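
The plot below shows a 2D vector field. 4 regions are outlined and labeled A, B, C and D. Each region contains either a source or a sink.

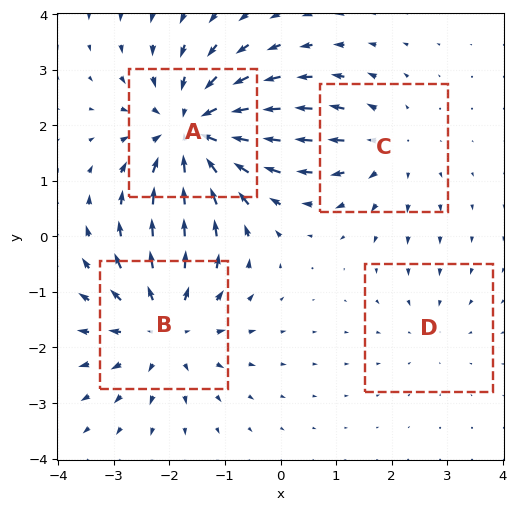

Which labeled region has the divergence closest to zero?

D

Divergence at each region's feature centre — A: about -6, B: about +5, C: about +3, D: about -2. Region D is closest to zero.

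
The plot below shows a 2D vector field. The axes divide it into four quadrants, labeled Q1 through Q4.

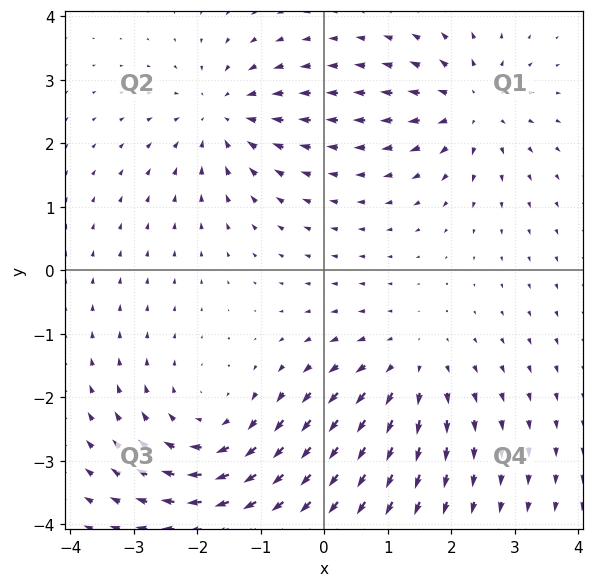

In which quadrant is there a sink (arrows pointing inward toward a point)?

Q2

The sink sits at approximately (-1.6, 2.4), which lies in quadrant Q2. The divergence there is about -4, negative as expected for a sink.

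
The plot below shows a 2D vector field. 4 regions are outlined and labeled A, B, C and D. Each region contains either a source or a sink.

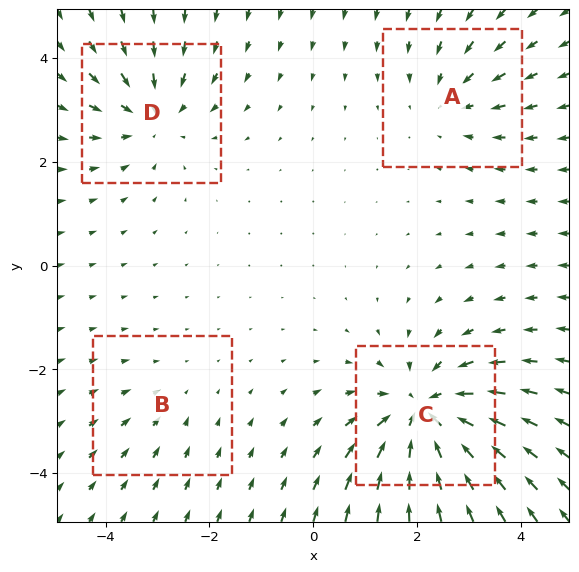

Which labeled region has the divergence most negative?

Divergence at each region's feature centre — A: about -3, B: about -2, C: about -7, D: about -4. Region C is most negative.

C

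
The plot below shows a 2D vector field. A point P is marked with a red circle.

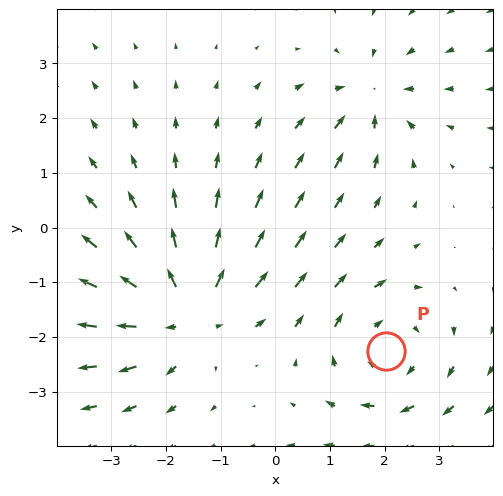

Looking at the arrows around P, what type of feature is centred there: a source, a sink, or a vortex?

vortex

At P (2.0, -2.3) the arrows circulate clockwise. Divergence ≈0, curl about -3 — near-zero divergence with nonzero curl is a vortex.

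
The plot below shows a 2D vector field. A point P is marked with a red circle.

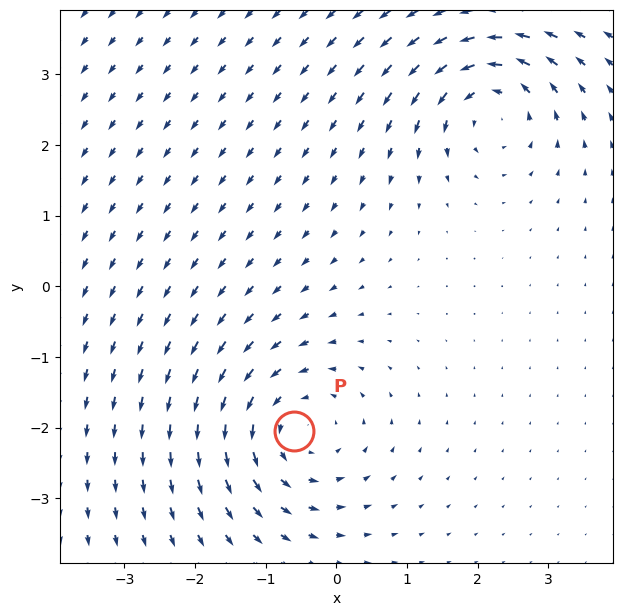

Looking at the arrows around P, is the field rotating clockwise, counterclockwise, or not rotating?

Near P at (-0.6, -2.0) the arrows circulate counterclockwise. The curl (z-component) there is about +4; positive curl means counterclockwise rotation.

counterclockwise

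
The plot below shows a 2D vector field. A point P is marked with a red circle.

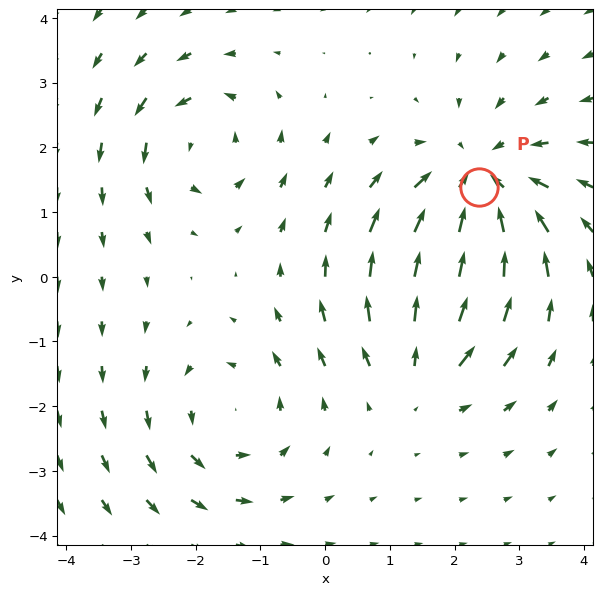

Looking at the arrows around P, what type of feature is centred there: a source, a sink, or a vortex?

sink

At P (2.4, 1.4) the arrows converge inward. Divergence about -4, curl ≈0 — negative divergence with near-zero curl is a sink.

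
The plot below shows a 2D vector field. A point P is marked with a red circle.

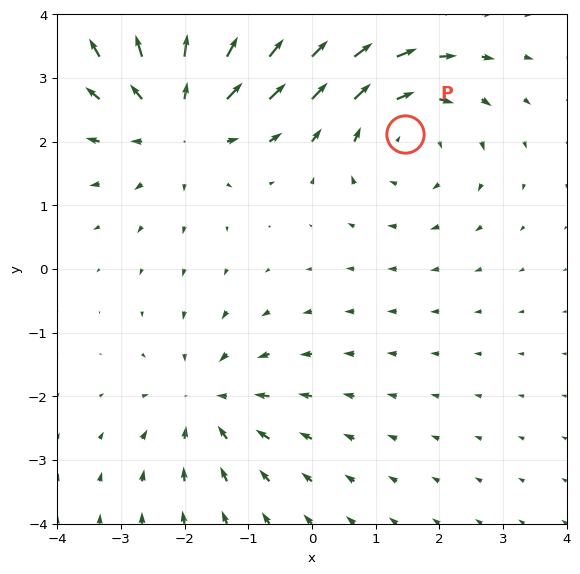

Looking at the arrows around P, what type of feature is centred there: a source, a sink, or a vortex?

vortex

At P (1.5, 2.1) the arrows circulate clockwise. Divergence ≈0, curl about -3 — near-zero divergence with nonzero curl is a vortex.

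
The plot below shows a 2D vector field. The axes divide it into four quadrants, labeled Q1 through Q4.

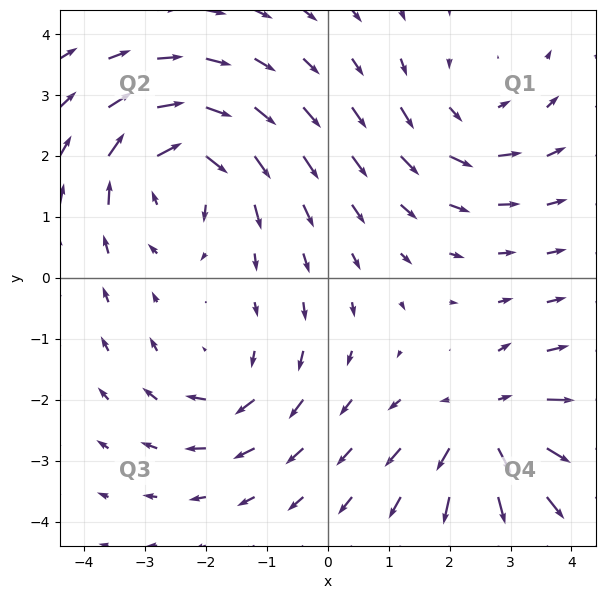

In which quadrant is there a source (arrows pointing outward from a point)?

The source sits at approximately (2.6, -2.4), which lies in quadrant Q4. The divergence there is about +4, positive as expected for a source.

Q4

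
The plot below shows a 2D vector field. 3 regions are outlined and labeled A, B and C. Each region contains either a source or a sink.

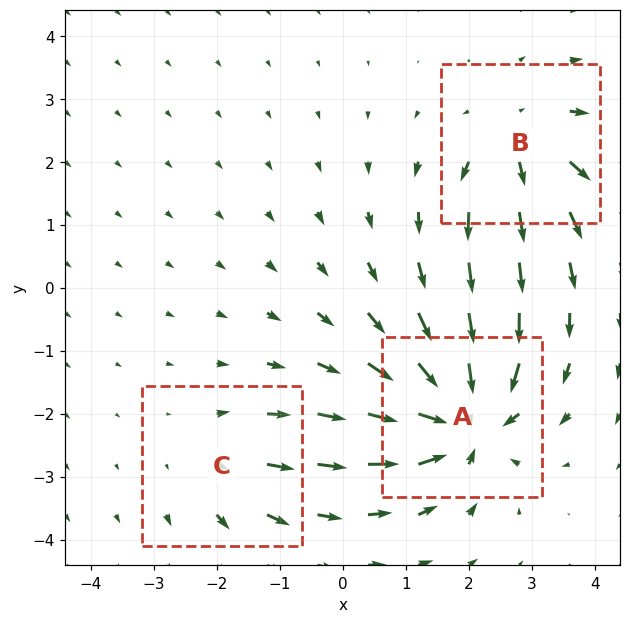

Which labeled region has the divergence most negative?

Divergence at each region's feature centre — A: about -6, B: about +4, C: about +2. Region A is most negative.

A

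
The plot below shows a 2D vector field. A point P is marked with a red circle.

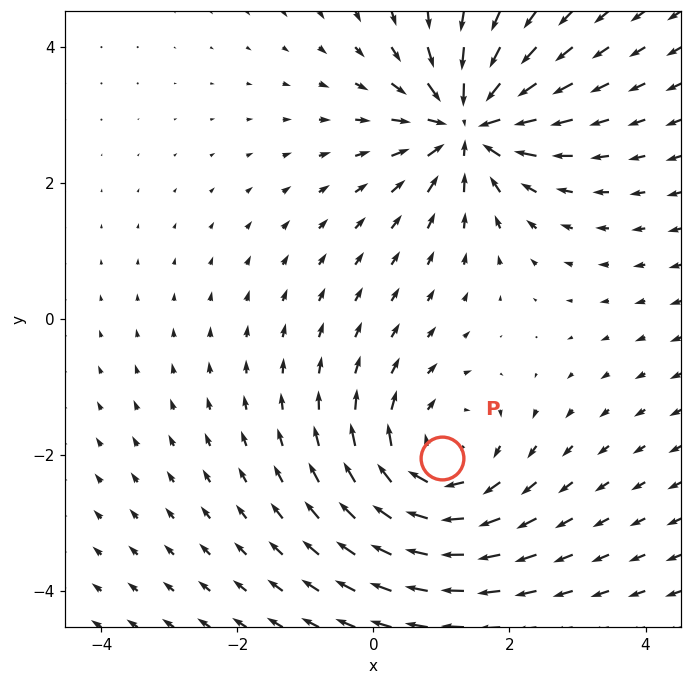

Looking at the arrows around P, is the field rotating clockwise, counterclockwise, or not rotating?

clockwise

Near P at (1.0, -2.0) the arrows circulate clockwise. The curl (z-component) there is about -4; negative curl means clockwise rotation.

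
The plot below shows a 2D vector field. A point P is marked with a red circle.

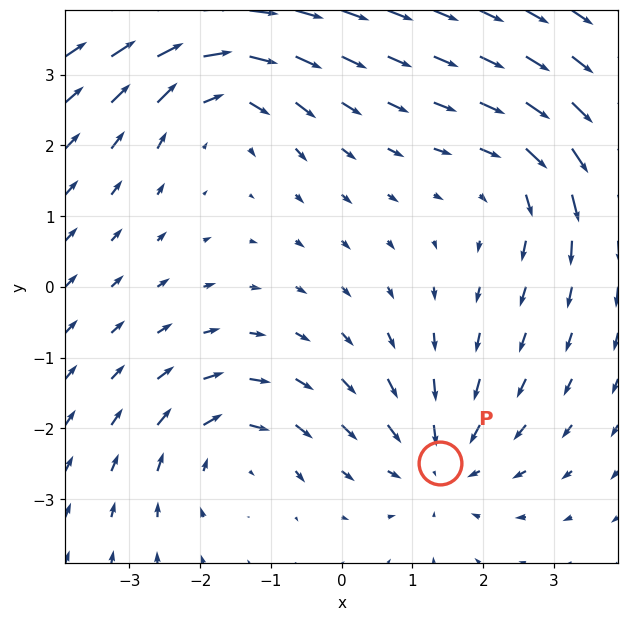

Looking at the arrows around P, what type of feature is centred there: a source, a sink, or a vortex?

At P (1.4, -2.5) the arrows converge inward. Divergence about -3, curl ≈0 — negative divergence with near-zero curl is a sink.

sink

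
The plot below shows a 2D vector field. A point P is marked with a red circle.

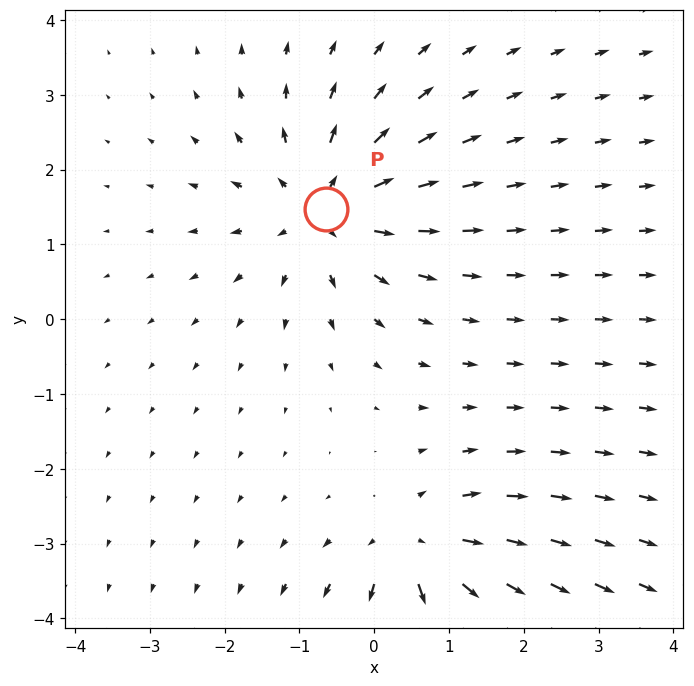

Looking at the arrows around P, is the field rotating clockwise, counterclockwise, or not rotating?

not rotating

Near P at (-0.6, 1.5) the arrows show no circulation. The curl there is ≈0.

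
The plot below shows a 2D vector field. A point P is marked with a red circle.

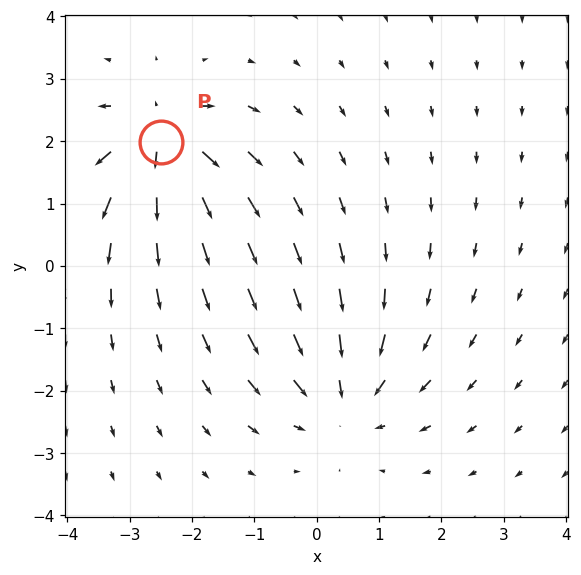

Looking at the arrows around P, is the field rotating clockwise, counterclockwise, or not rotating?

not rotating

Near P at (-2.5, 2.0) the arrows show no circulation. The curl there is ≈0.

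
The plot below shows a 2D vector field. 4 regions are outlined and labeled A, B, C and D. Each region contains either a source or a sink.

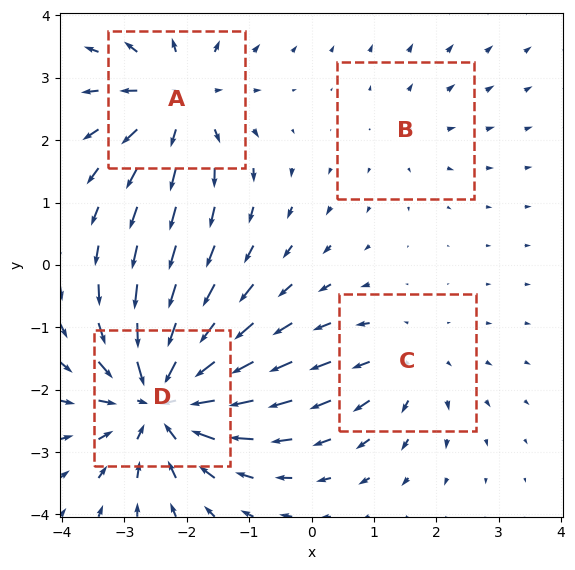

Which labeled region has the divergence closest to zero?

Divergence at each region's feature centre — A: about +5, B: about +2, C: about +3, D: about -7. Region B is closest to zero.

B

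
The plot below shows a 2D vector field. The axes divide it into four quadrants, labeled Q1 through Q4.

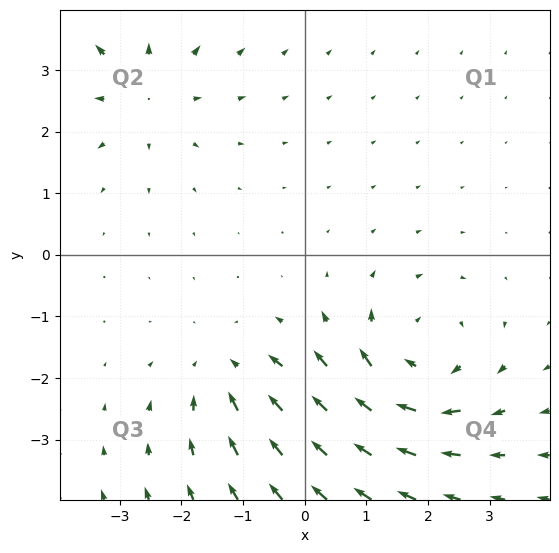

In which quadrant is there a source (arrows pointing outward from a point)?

Q2

The source sits at approximately (-2.6, 2.7), which lies in quadrant Q2. The divergence there is about +3, positive as expected for a source.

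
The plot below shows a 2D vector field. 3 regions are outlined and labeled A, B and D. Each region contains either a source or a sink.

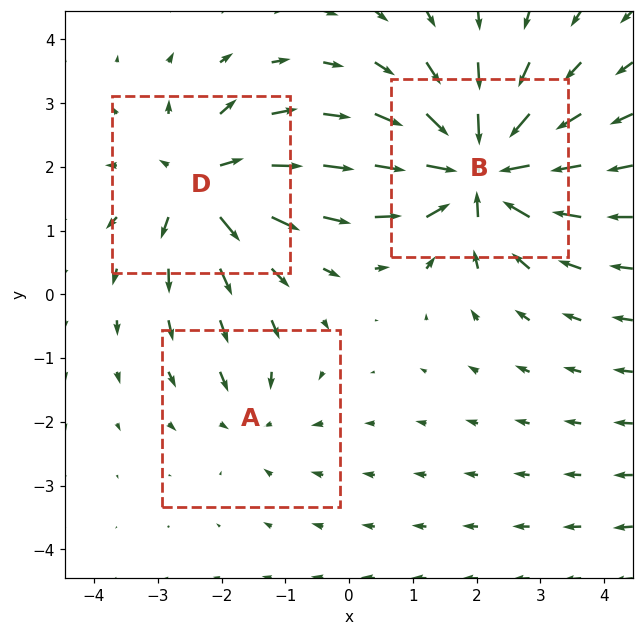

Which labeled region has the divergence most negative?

Divergence at each region's feature centre — A: about -2, B: about -6, D: about +4. Region B is most negative.

B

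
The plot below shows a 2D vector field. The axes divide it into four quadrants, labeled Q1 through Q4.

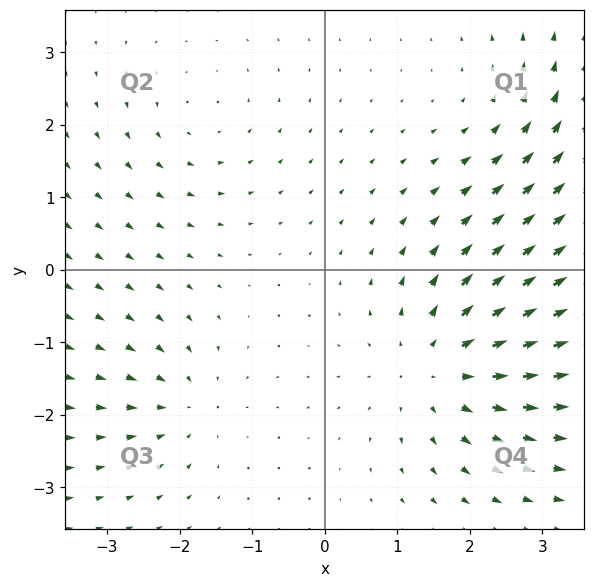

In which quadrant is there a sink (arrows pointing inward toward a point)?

Q3

The sink sits at approximately (-1.9, -1.9), which lies in quadrant Q3. The divergence there is about -3, negative as expected for a sink.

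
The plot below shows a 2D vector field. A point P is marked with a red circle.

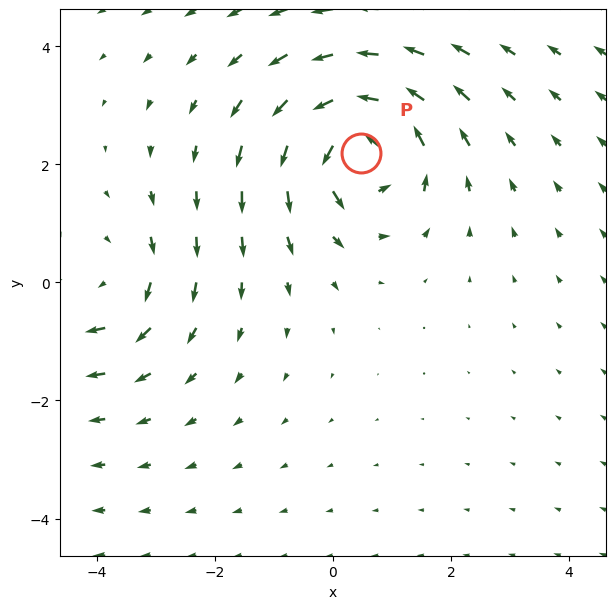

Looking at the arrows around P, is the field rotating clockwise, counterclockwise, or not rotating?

Near P at (0.5, 2.2) the arrows circulate counterclockwise. The curl (z-component) there is about +5; positive curl means counterclockwise rotation.

counterclockwise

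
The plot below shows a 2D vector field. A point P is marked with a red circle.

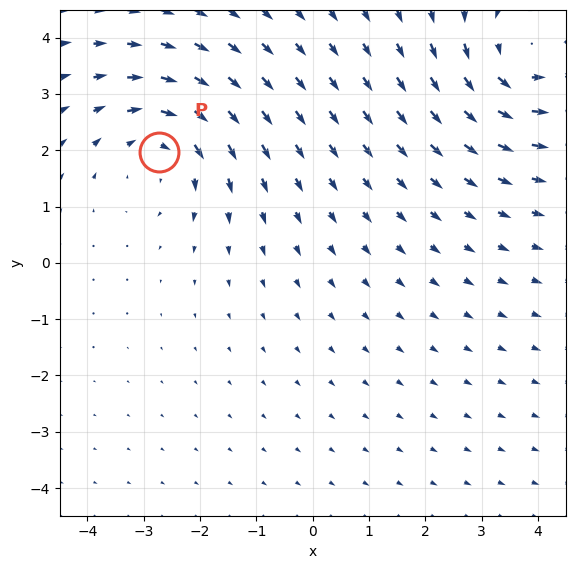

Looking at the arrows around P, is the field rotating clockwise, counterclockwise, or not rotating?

Near P at (-2.7, 2.0) the arrows circulate clockwise. The curl (z-component) there is about -3; negative curl means clockwise rotation.

clockwise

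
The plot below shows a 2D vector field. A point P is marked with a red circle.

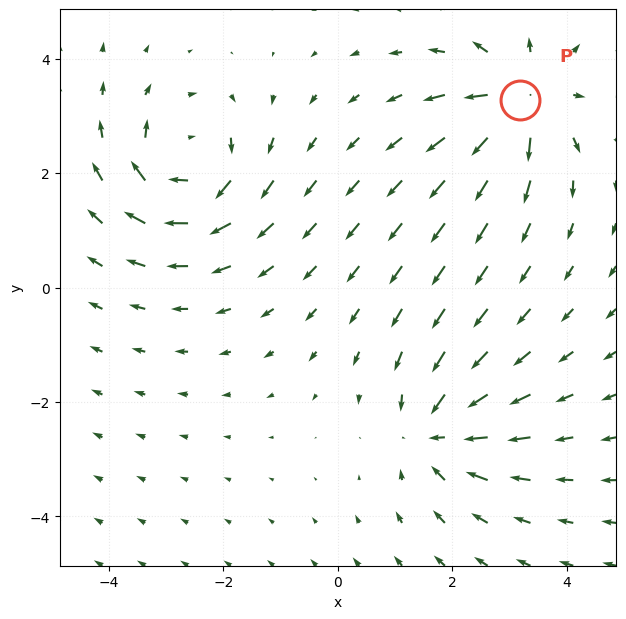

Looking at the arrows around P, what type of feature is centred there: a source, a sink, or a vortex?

At P (3.2, 3.3) the arrows spread outward. Divergence about +6, curl ≈0 — positive divergence with near-zero curl is a source.

source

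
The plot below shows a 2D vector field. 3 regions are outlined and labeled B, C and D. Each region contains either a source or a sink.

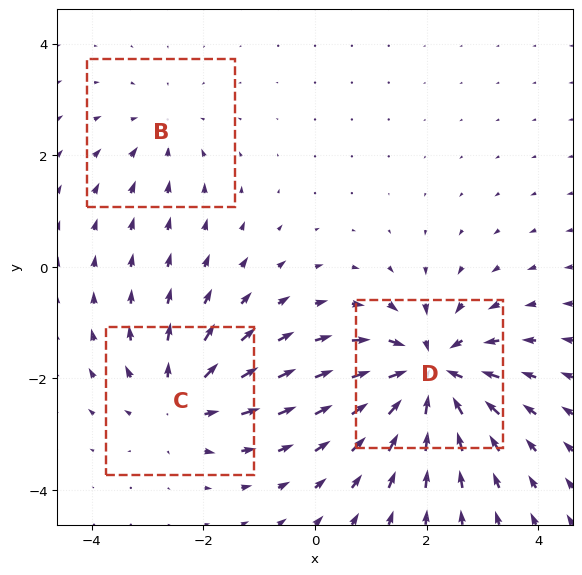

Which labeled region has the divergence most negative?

Divergence at each region's feature centre — B: about -2, C: about +3, D: about -5. Region D is most negative.

D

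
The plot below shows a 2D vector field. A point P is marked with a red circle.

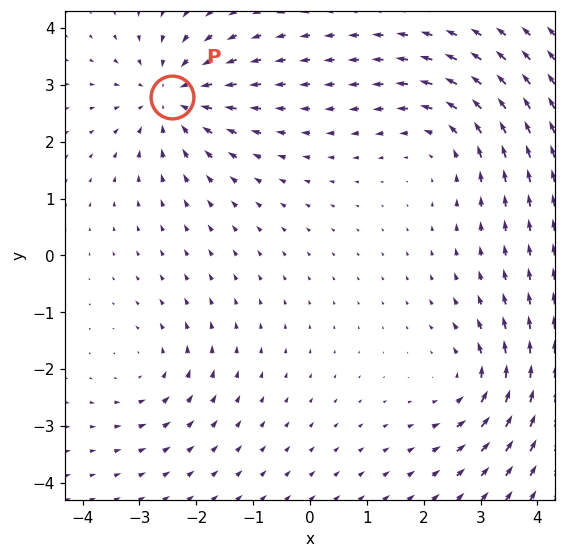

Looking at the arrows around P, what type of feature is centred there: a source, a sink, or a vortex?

At P (-2.4, 2.8) the arrows converge inward. Divergence about -5, curl ≈0 — negative divergence with near-zero curl is a sink.

sink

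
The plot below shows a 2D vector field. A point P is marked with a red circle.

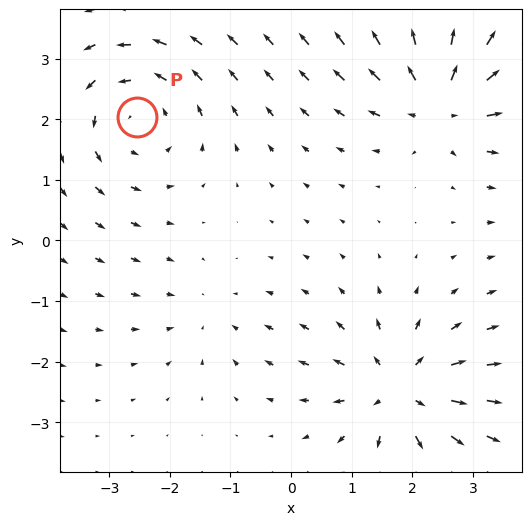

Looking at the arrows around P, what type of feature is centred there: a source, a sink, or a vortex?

vortex

At P (-2.5, 2.0) the arrows circulate counterclockwise. Divergence ≈0, curl about +4 — near-zero divergence with nonzero curl is a vortex.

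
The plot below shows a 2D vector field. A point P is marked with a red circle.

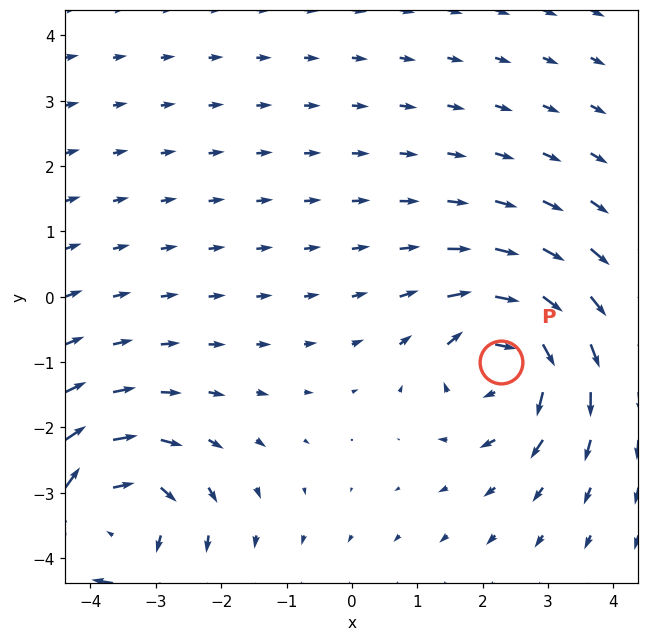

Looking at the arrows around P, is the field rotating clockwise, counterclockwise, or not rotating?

clockwise

Near P at (2.3, -1.0) the arrows circulate clockwise. The curl (z-component) there is about -5; negative curl means clockwise rotation.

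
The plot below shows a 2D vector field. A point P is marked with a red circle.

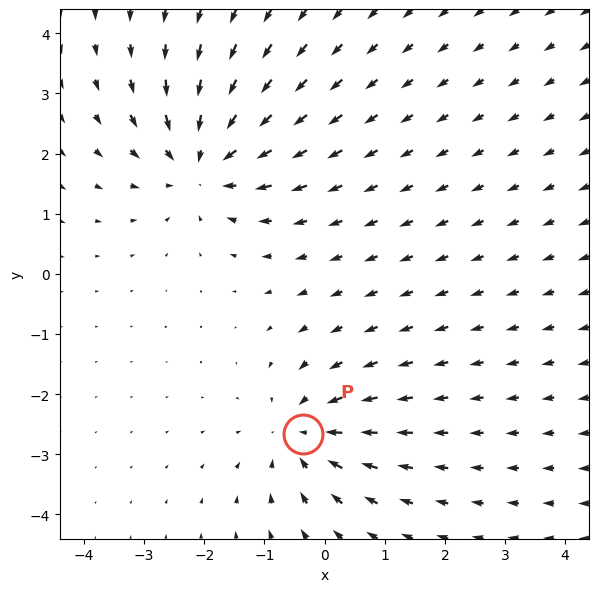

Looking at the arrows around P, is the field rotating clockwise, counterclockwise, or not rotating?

not rotating

Near P at (-0.4, -2.7) the arrows show no circulation. The curl there is ≈0.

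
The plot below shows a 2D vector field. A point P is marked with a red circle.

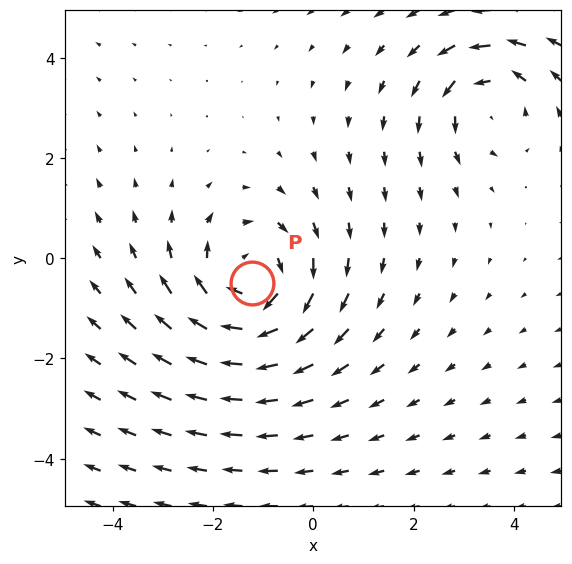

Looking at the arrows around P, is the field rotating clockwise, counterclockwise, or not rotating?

clockwise

Near P at (-1.2, -0.5) the arrows circulate clockwise. The curl (z-component) there is about -4; negative curl means clockwise rotation.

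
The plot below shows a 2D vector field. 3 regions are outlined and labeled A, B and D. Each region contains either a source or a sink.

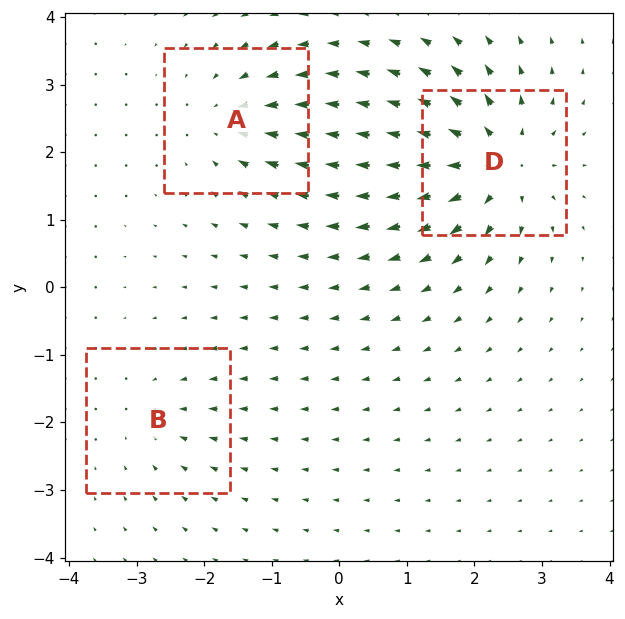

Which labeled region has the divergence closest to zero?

Divergence at each region's feature centre — A: about -4, B: about -2, D: about +6. Region B is closest to zero.

B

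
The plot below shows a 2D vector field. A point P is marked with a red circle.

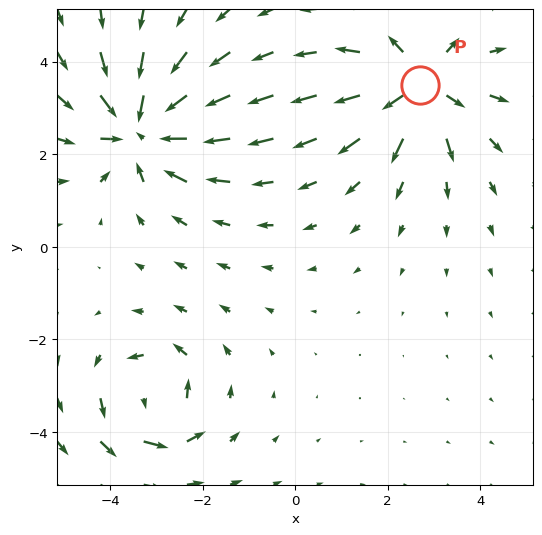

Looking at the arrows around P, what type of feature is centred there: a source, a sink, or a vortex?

source

At P (2.7, 3.5) the arrows spread outward. Divergence about +4, curl ≈0 — positive divergence with near-zero curl is a source.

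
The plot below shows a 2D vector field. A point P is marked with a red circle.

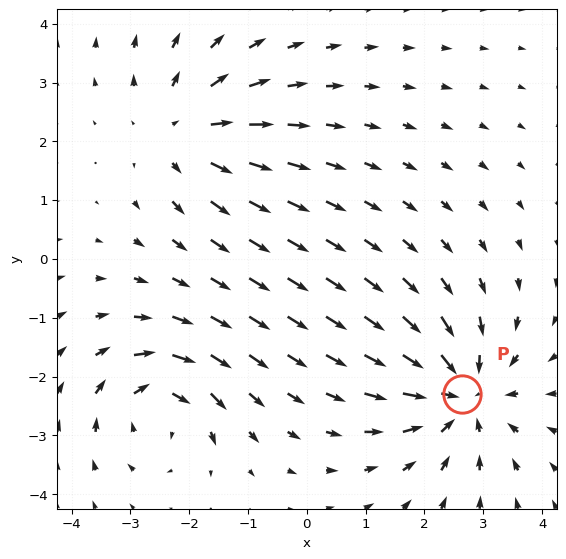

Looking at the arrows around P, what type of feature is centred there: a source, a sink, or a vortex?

sink

At P (2.6, -2.3) the arrows converge inward. Divergence about -4, curl ≈0 — negative divergence with near-zero curl is a sink.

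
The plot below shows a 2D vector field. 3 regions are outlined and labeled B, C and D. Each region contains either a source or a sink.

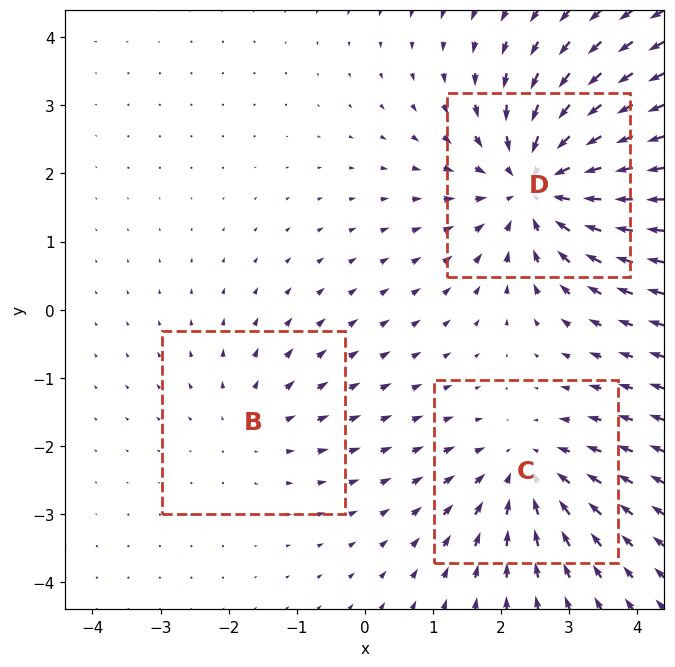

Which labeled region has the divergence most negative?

Divergence at each region's feature centre — B: about +2, C: about -3, D: about -5. Region D is most negative.

D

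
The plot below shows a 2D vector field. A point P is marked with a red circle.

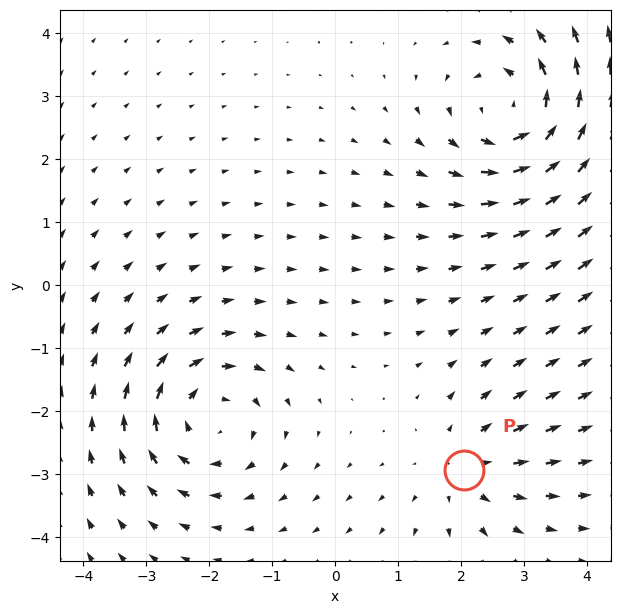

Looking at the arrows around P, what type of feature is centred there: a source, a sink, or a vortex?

source

At P (2.0, -2.9) the arrows spread outward. Divergence about +3, curl ≈0 — positive divergence with near-zero curl is a source.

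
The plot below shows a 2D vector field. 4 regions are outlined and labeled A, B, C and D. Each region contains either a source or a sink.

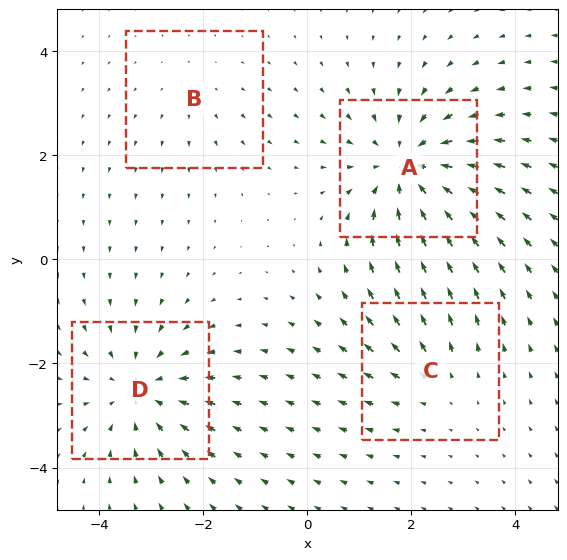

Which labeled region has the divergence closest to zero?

B

Divergence at each region's feature centre — A: about -5, B: about +2, C: about +3, D: about -4. Region B is closest to zero.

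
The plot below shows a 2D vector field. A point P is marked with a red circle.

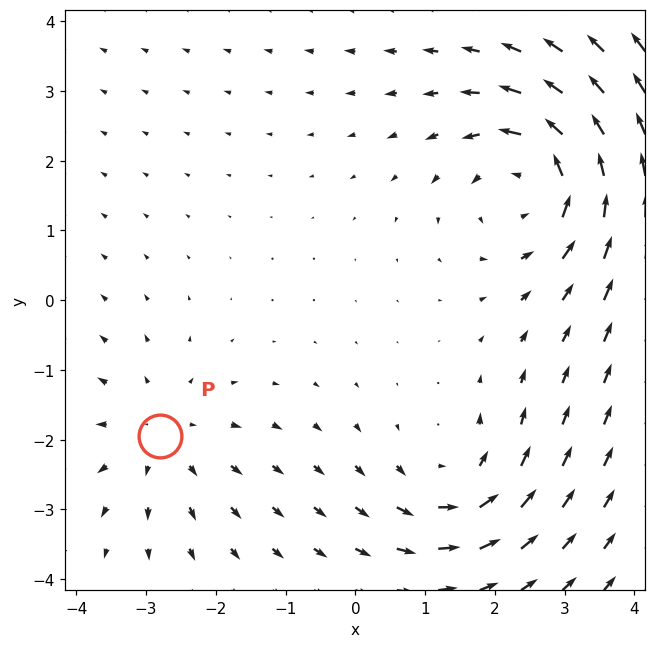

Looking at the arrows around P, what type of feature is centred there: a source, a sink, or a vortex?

source

At P (-2.8, -1.9) the arrows spread outward. Divergence about +3, curl ≈0 — positive divergence with near-zero curl is a source.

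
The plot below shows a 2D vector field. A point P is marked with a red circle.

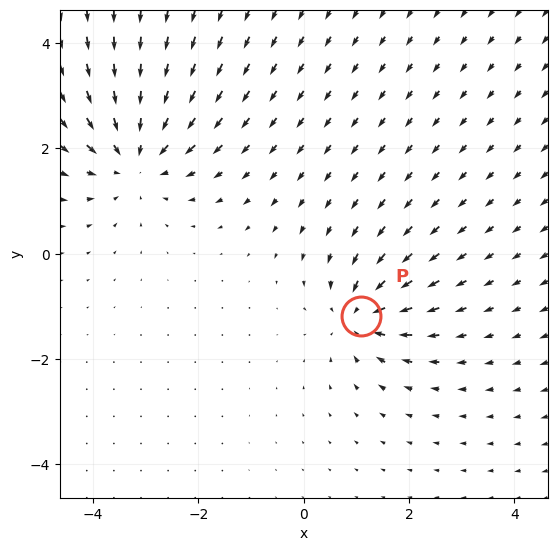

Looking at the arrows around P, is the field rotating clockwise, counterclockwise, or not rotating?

not rotating

Near P at (1.1, -1.2) the arrows show no circulation. The curl there is ≈0.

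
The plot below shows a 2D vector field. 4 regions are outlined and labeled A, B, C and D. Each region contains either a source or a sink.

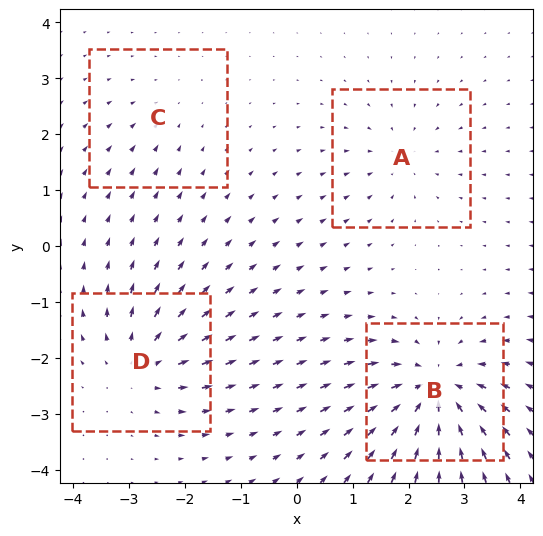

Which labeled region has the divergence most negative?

B

Divergence at each region's feature centre — A: about -4, B: about -8, C: about -2, D: about +5. Region B is most negative.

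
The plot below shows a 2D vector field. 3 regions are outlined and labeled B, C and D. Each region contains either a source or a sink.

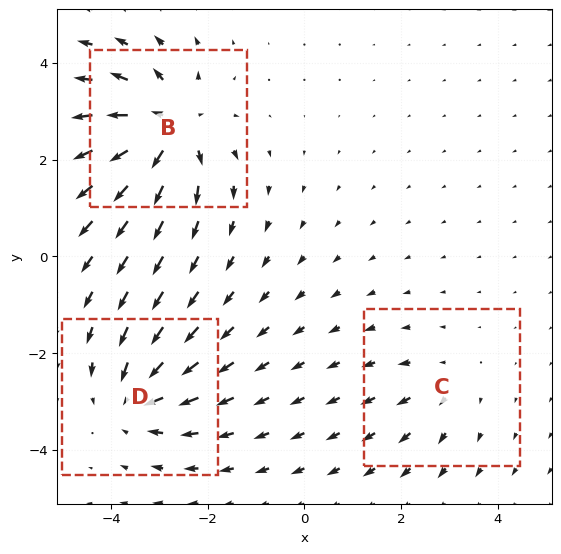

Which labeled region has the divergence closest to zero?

Divergence at each region's feature centre — B: about +5, C: about +2, D: about -4. Region C is closest to zero.

C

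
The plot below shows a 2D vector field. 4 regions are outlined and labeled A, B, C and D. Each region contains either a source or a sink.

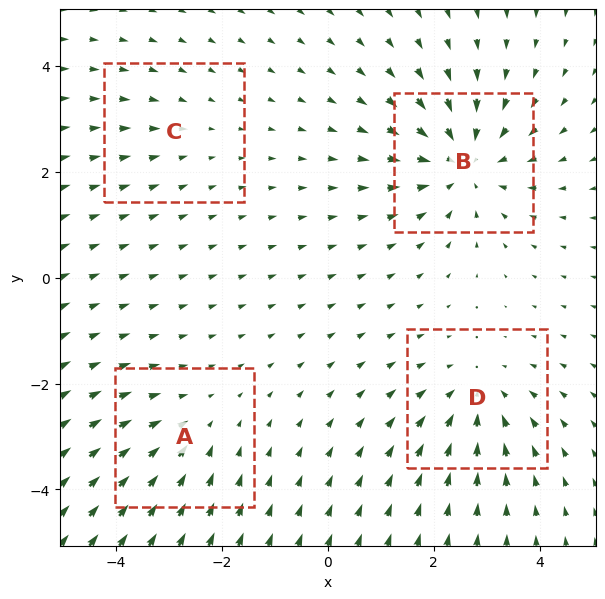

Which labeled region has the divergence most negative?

Divergence at each region's feature centre — A: about -3, B: about -6, C: about -2, D: about -4. Region B is most negative.

B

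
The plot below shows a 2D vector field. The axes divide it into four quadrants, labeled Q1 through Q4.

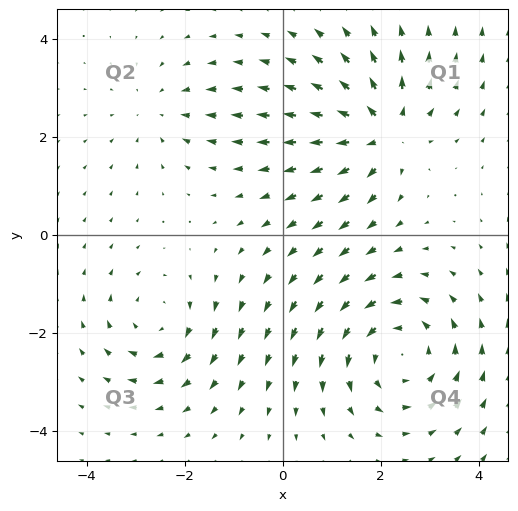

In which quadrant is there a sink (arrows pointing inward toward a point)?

Q2

The sink sits at approximately (-2.5, 2.5), which lies in quadrant Q2. The divergence there is about -2, negative as expected for a sink.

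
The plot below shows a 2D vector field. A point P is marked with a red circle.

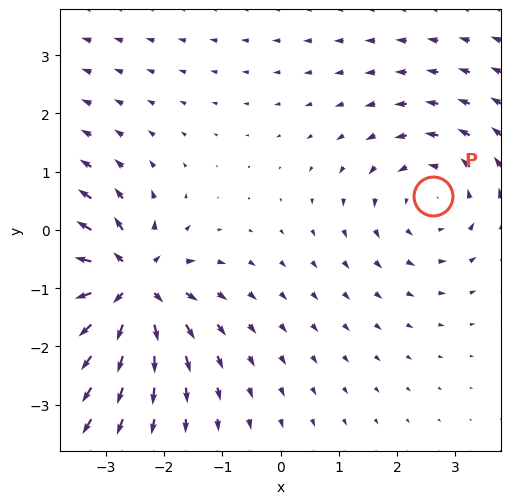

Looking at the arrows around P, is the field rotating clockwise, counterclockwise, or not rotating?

counterclockwise

Near P at (2.6, 0.6) the arrows circulate counterclockwise. The curl (z-component) there is about +2; positive curl means counterclockwise rotation.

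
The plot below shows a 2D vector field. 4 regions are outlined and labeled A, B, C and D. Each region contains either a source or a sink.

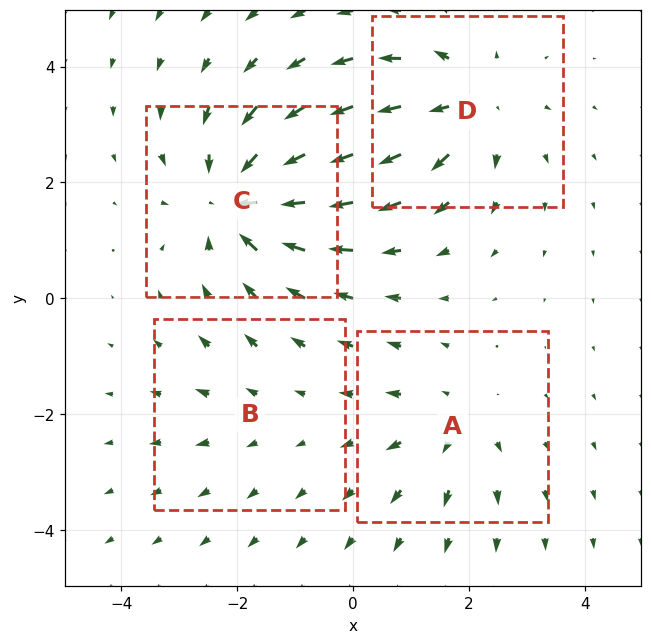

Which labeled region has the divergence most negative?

C

Divergence at each region's feature centre — A: about +3, B: about +2, C: about -6, D: about +4. Region C is most negative.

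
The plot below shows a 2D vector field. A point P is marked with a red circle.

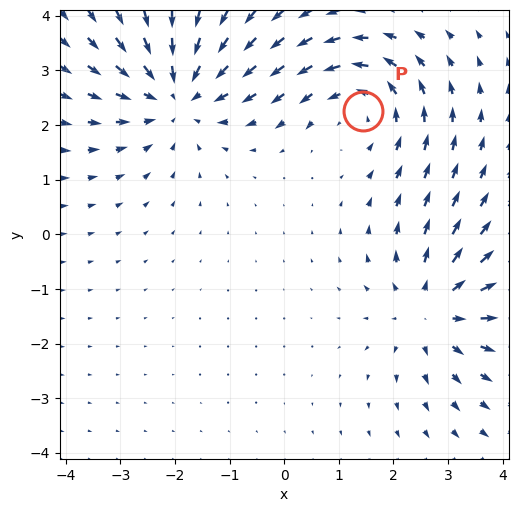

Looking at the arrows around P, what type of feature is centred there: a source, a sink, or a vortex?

vortex

At P (1.4, 2.3) the arrows circulate counterclockwise. Divergence ≈0, curl about +3 — near-zero divergence with nonzero curl is a vortex.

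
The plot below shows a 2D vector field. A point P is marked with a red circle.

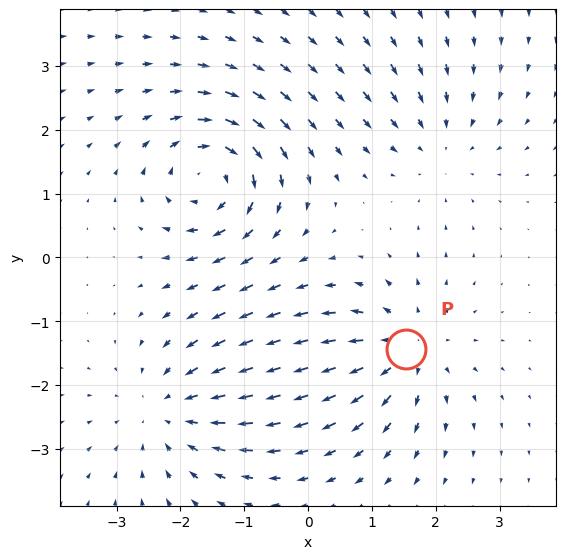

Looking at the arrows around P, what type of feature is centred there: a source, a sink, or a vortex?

source

At P (1.5, -1.4) the arrows spread outward. Divergence about +5, curl ≈0 — positive divergence with near-zero curl is a source.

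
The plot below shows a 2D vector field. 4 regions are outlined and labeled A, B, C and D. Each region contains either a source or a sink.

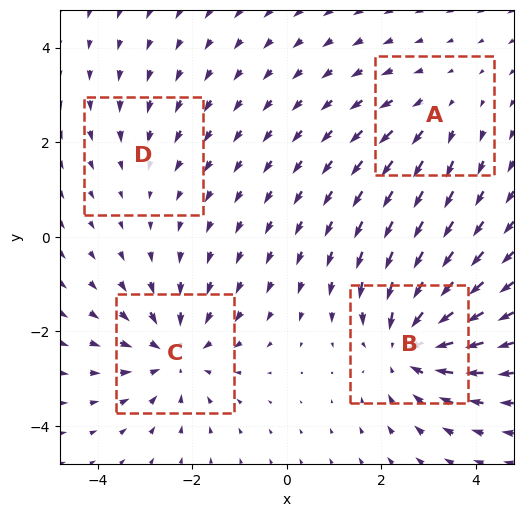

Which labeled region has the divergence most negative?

Divergence at each region's feature centre — A: about +3, B: about -6, C: about -5, D: about -2. Region B is most negative.

B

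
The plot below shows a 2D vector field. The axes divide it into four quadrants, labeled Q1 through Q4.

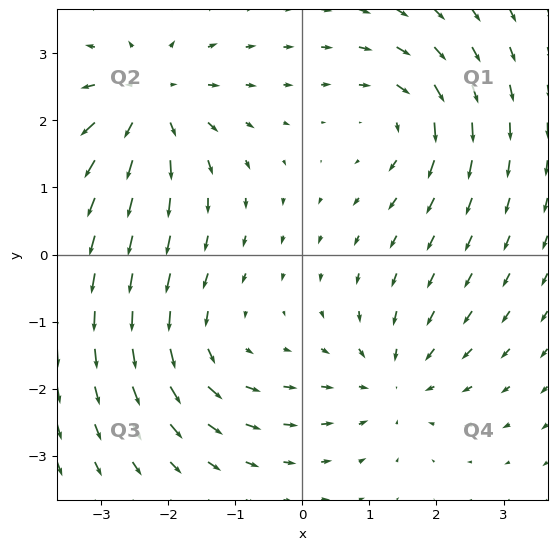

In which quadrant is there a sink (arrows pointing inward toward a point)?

The sink sits at approximately (1.4, -1.9), which lies in quadrant Q4. The divergence there is about -3, negative as expected for a sink.

Q4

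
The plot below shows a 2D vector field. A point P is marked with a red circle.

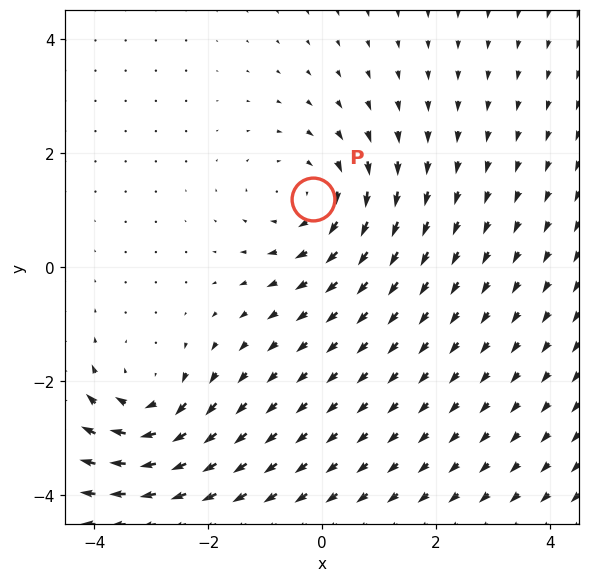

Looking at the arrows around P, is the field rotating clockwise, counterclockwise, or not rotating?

Near P at (-0.2, 1.2) the arrows circulate clockwise. The curl (z-component) there is about -3; negative curl means clockwise rotation.

clockwise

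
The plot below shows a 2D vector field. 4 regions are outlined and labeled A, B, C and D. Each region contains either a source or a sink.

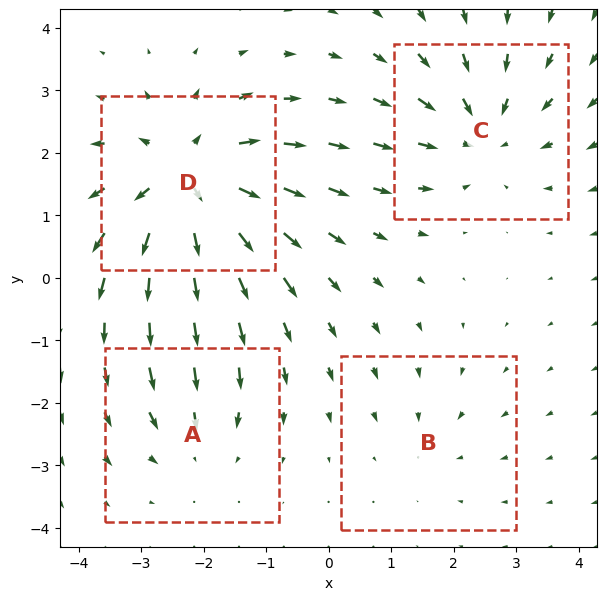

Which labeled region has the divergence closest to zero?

B

Divergence at each region's feature centre — A: about -3, B: about -2, C: about -5, D: about +7. Region B is closest to zero.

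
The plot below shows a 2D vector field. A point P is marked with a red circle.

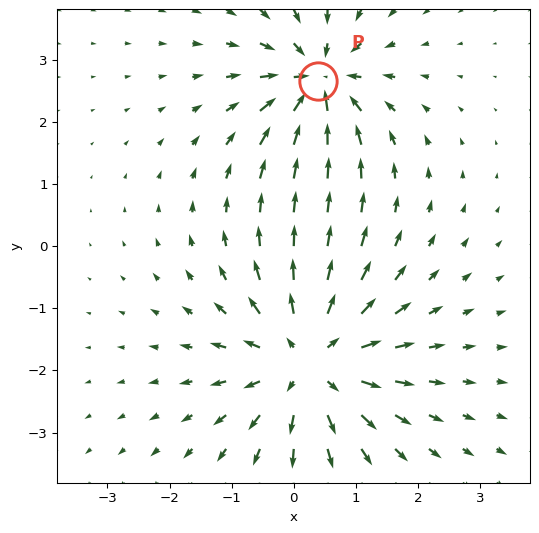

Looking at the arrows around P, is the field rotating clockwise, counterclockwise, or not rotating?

Near P at (0.4, 2.7) the arrows show no circulation. The curl there is ≈0.

not rotating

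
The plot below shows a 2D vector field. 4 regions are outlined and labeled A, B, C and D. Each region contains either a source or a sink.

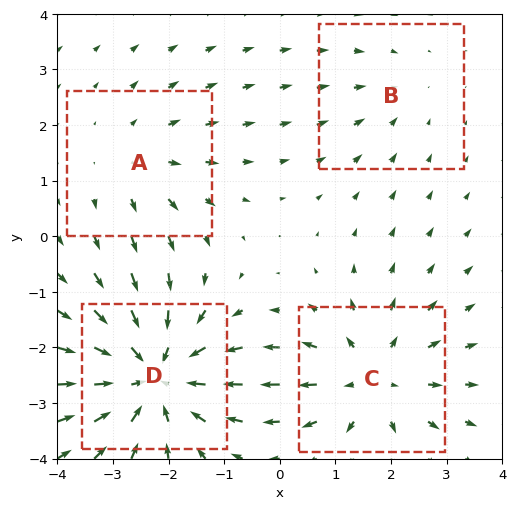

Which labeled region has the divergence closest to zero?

B

Divergence at each region's feature centre — A: about +3, B: about -2, C: about +4, D: about -6. Region B is closest to zero.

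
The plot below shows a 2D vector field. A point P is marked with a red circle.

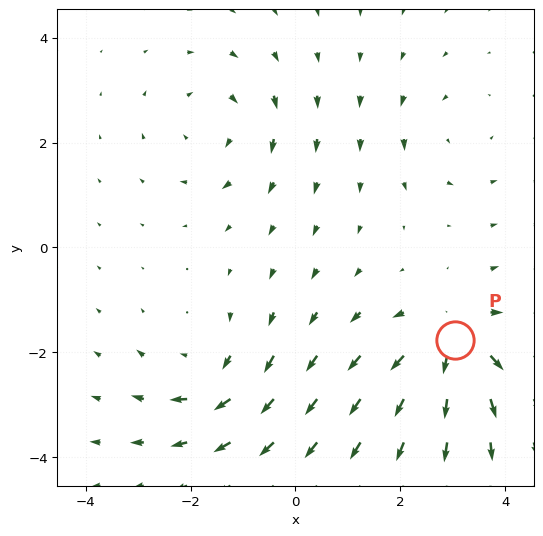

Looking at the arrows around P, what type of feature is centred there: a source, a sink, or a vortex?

source

At P (3.0, -1.8) the arrows spread outward. Divergence about +6, curl ≈0 — positive divergence with near-zero curl is a source.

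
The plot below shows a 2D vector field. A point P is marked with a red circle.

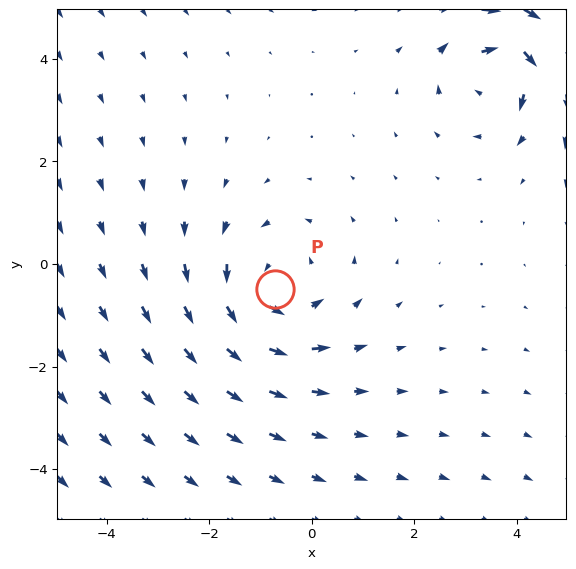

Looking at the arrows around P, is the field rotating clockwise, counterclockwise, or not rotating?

Near P at (-0.7, -0.5) the arrows circulate counterclockwise. The curl (z-component) there is about +3; positive curl means counterclockwise rotation.

counterclockwise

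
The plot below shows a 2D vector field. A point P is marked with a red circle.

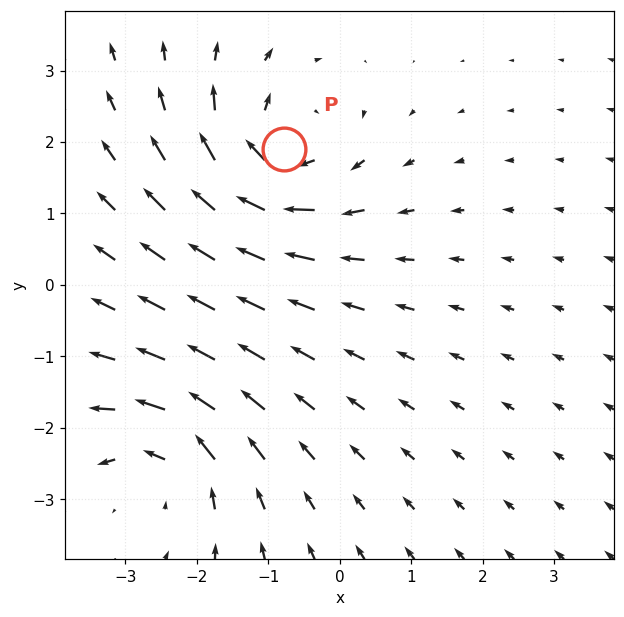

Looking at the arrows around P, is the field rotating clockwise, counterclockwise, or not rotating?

clockwise

Near P at (-0.8, 1.9) the arrows circulate clockwise. The curl (z-component) there is about -6; negative curl means clockwise rotation.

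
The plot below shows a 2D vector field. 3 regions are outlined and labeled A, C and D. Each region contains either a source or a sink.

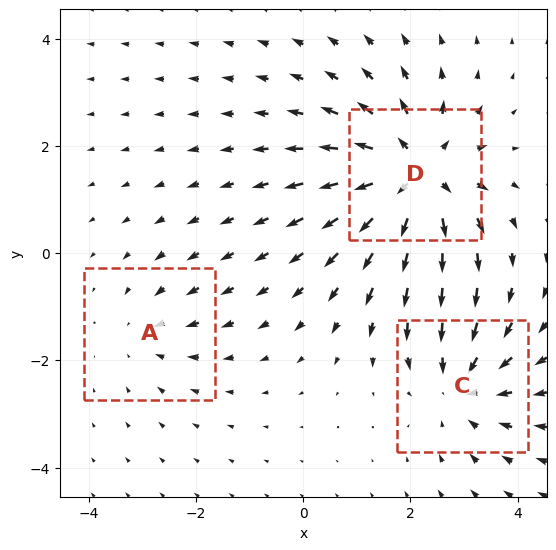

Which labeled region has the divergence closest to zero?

A

Divergence at each region's feature centre — A: about -2, C: about -3, D: about +5. Region A is closest to zero.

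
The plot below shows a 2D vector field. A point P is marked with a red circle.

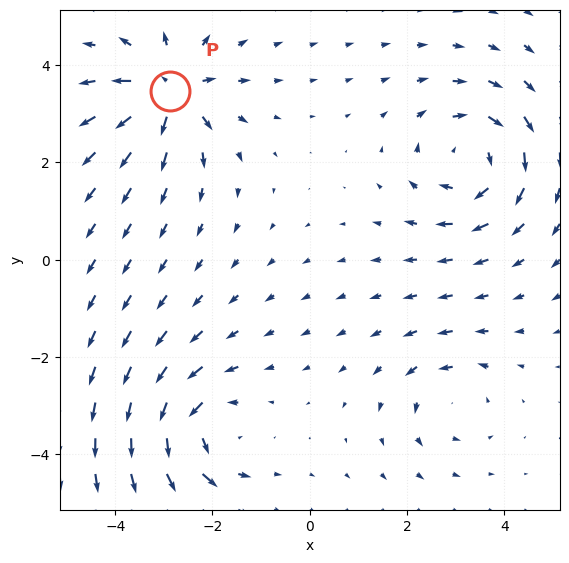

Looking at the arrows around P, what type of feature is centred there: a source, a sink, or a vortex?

source

At P (-2.9, 3.5) the arrows spread outward. Divergence about +6, curl ≈0 — positive divergence with near-zero curl is a source.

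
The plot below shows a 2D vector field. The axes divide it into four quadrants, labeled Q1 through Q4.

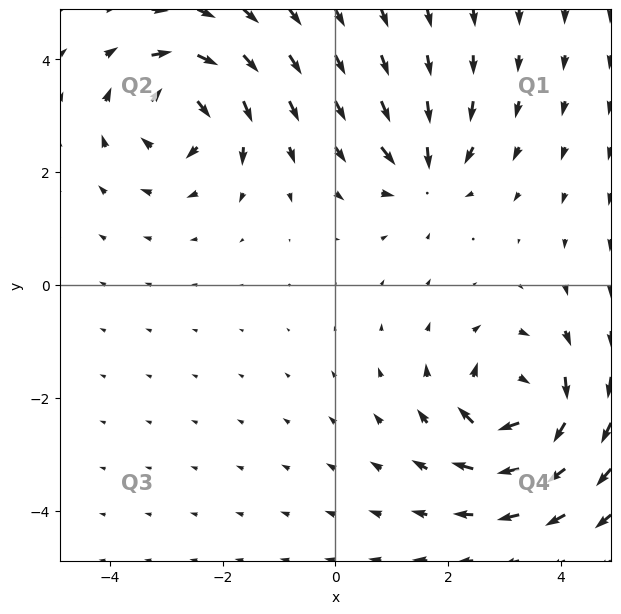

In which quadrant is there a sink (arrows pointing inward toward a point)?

Q1

The sink sits at approximately (1.6, 2.0), which lies in quadrant Q1. The divergence there is about -4, negative as expected for a sink.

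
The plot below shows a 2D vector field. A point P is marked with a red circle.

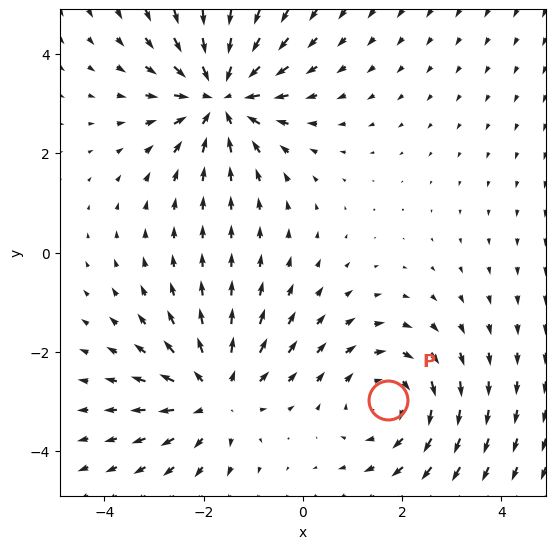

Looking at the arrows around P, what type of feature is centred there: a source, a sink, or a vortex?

vortex

At P (1.7, -3.0) the arrows circulate clockwise. Divergence ≈0, curl about -3 — near-zero divergence with nonzero curl is a vortex.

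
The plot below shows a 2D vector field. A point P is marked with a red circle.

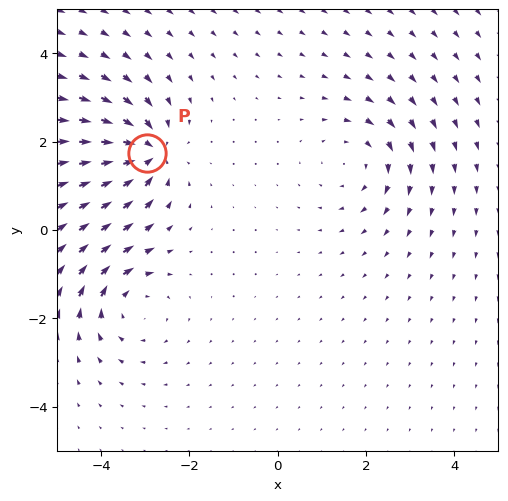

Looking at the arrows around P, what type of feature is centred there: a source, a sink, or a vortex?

sink

At P (-3.0, 1.8) the arrows converge inward. Divergence about -5, curl ≈0 — negative divergence with near-zero curl is a sink.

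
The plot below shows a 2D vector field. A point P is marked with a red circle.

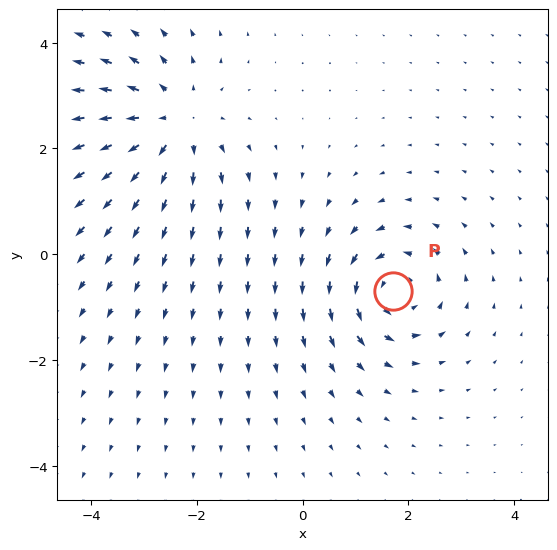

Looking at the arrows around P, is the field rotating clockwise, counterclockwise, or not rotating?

Near P at (1.7, -0.7) the arrows circulate counterclockwise. The curl (z-component) there is about +5; positive curl means counterclockwise rotation.

counterclockwise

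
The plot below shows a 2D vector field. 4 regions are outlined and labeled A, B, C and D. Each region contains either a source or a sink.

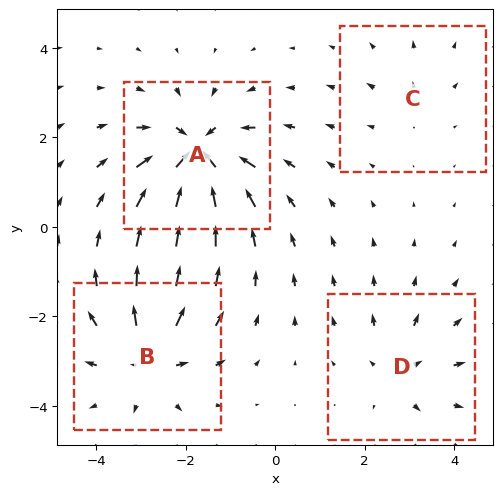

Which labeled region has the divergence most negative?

A

Divergence at each region's feature centre — A: about -8, B: about +6, C: about +2, D: about +4. Region A is most negative.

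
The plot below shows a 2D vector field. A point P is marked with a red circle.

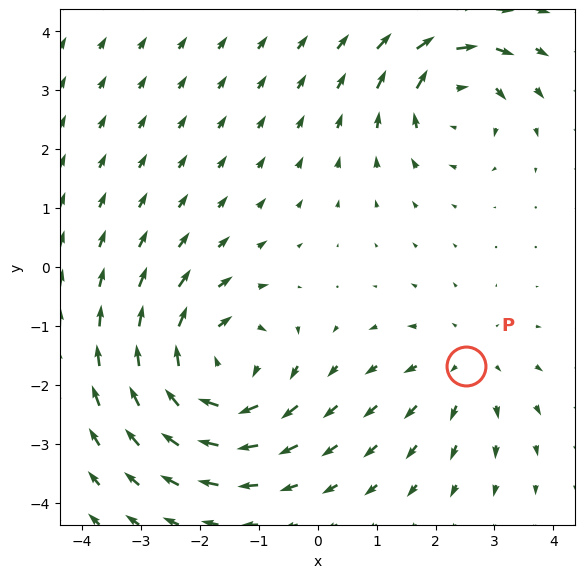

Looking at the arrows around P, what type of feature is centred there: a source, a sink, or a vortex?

At P (2.5, -1.7) the arrows spread outward. Divergence about +2, curl ≈0 — positive divergence with near-zero curl is a source.

source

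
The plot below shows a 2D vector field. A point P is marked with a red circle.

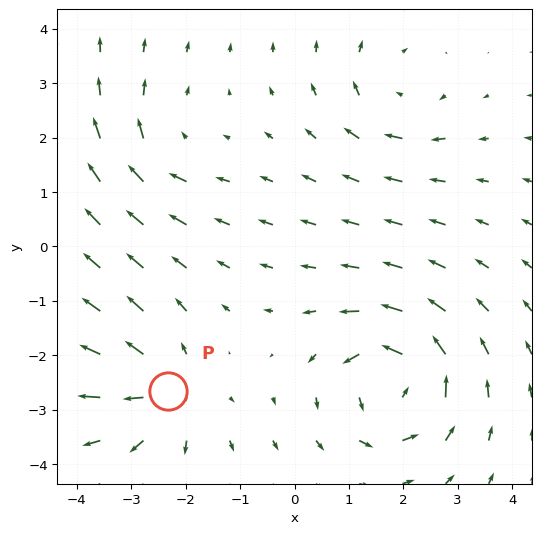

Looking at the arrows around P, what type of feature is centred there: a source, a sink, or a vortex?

source

At P (-2.3, -2.7) the arrows spread outward. Divergence about +4, curl ≈0 — positive divergence with near-zero curl is a source.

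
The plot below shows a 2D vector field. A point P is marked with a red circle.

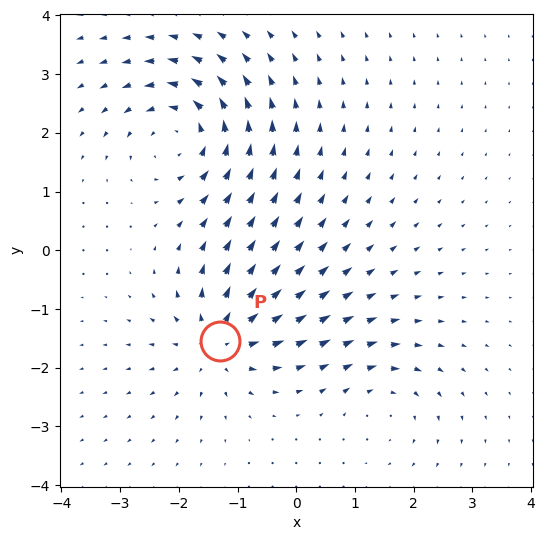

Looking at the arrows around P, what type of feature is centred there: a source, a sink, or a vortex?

At P (-1.3, -1.5) the arrows spread outward. Divergence about +5, curl ≈0 — positive divergence with near-zero curl is a source.

source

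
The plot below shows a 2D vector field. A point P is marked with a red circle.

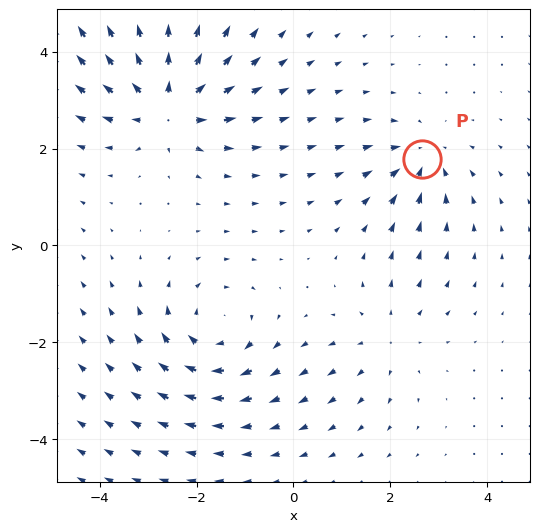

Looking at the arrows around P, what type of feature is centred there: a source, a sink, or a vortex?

sink

At P (2.7, 1.8) the arrows converge inward. Divergence about -4, curl ≈0 — negative divergence with near-zero curl is a sink.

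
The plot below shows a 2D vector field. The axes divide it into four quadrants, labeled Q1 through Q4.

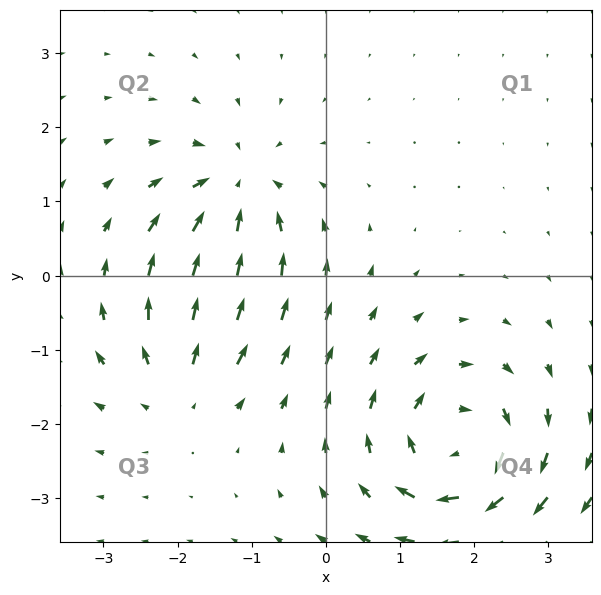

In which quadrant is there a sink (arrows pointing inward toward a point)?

Q2

The sink sits at approximately (-1.2, 1.2), which lies in quadrant Q2. The divergence there is about -5, negative as expected for a sink.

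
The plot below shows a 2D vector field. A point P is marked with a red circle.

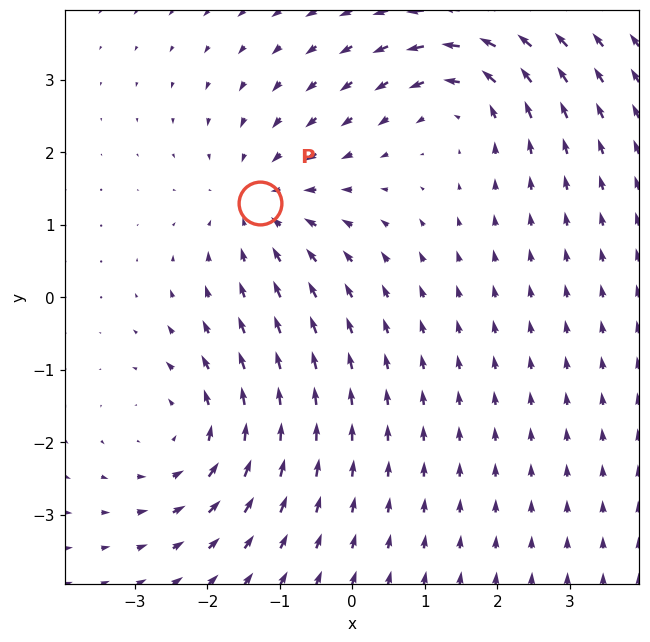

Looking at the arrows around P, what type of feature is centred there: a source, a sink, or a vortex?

At P (-1.3, 1.3) the arrows converge inward. Divergence about -3, curl ≈0 — negative divergence with near-zero curl is a sink.

sink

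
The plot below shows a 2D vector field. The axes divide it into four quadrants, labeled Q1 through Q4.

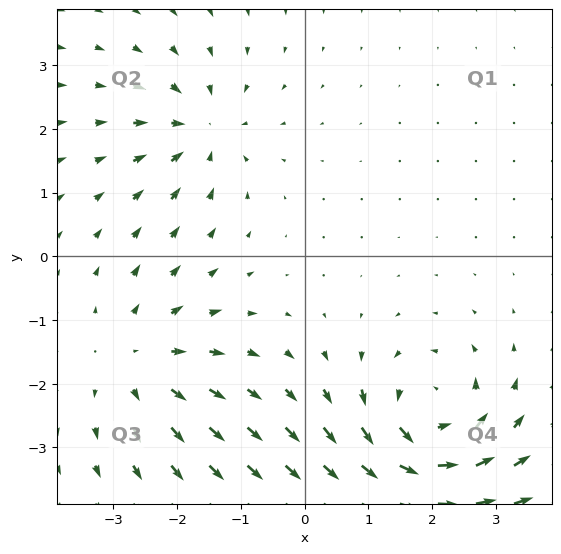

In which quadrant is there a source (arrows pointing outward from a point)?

The source sits at approximately (-2.6, -1.7), which lies in quadrant Q3. The divergence there is about +3, positive as expected for a source.

Q3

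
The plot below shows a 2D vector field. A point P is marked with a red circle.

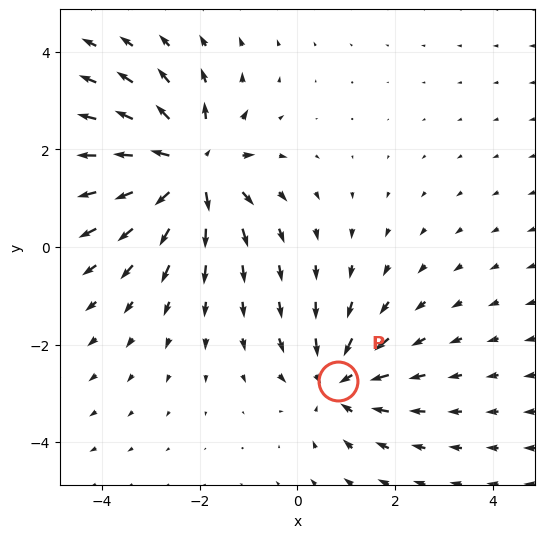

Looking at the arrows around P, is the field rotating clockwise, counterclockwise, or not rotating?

Near P at (0.8, -2.8) the arrows show no circulation. The curl there is ≈0.

not rotating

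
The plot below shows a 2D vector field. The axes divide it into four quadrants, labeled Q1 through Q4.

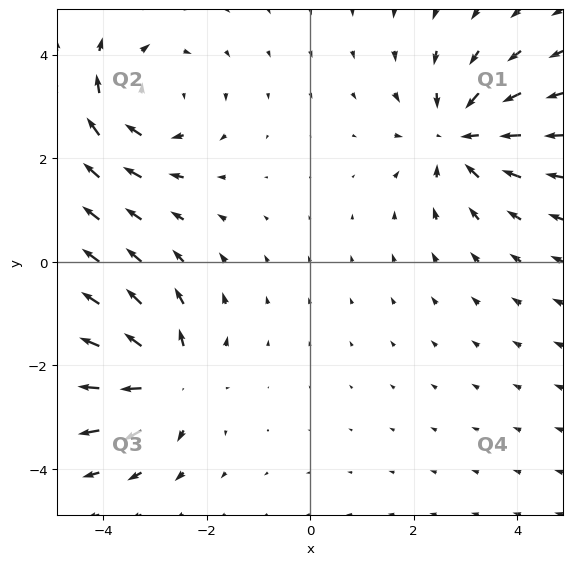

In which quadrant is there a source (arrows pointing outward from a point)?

Q3

The source sits at approximately (-2.7, -2.3), which lies in quadrant Q3. The divergence there is about +5, positive as expected for a source.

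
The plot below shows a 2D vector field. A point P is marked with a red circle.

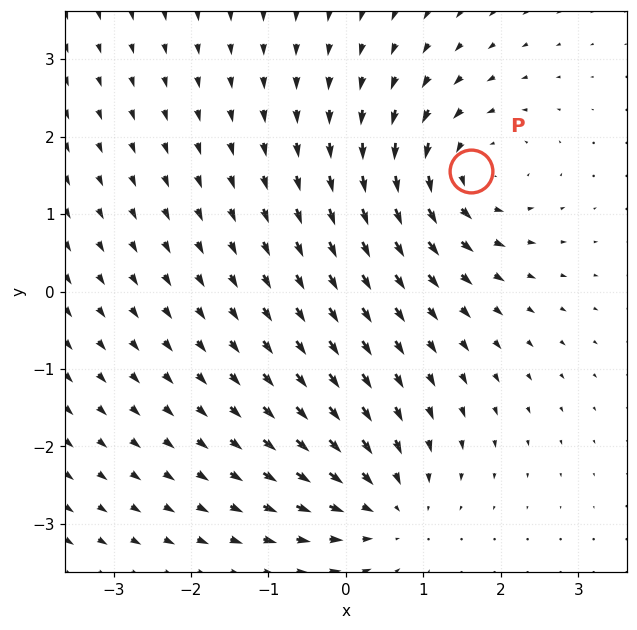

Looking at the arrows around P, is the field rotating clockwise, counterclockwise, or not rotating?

Near P at (1.6, 1.6) the arrows circulate counterclockwise. The curl (z-component) there is about +5; positive curl means counterclockwise rotation.

counterclockwise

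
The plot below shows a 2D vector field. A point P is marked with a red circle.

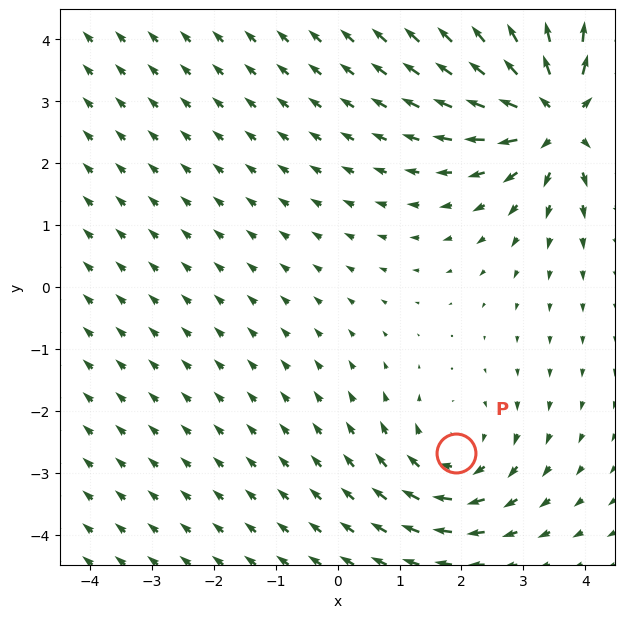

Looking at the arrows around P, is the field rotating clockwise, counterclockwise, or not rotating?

Near P at (1.9, -2.7) the arrows circulate clockwise. The curl (z-component) there is about -3; negative curl means clockwise rotation.

clockwise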